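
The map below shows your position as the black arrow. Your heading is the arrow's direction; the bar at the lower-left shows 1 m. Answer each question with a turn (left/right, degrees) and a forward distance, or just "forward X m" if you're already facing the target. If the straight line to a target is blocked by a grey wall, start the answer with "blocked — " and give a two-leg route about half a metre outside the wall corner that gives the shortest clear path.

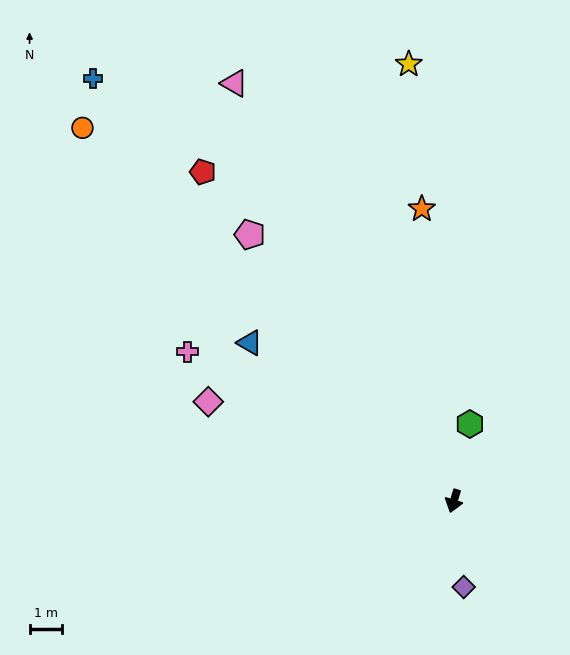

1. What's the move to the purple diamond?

turn left 23°, forward 2.7 m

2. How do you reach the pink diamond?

turn right 95°, forward 8.1 m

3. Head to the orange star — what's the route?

turn right 157°, forward 9.0 m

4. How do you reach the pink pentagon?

turn right 126°, forward 10.3 m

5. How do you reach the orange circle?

turn right 118°, forward 16.2 m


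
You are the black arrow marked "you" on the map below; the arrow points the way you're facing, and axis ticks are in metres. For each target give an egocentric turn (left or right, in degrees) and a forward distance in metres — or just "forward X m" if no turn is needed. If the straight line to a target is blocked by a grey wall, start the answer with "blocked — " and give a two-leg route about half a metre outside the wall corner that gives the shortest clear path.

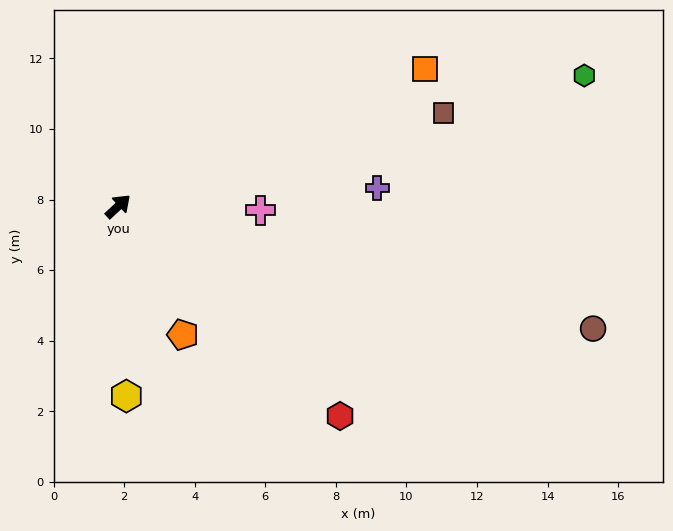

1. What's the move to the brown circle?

turn right 57°, forward 13.9 m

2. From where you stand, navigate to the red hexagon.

turn right 86°, forward 8.7 m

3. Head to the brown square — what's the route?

turn right 27°, forward 9.6 m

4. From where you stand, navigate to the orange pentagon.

turn right 106°, forward 4.1 m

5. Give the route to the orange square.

turn right 19°, forward 9.5 m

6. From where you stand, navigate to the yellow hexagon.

turn right 130°, forward 5.4 m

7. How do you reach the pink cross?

turn right 44°, forward 4.0 m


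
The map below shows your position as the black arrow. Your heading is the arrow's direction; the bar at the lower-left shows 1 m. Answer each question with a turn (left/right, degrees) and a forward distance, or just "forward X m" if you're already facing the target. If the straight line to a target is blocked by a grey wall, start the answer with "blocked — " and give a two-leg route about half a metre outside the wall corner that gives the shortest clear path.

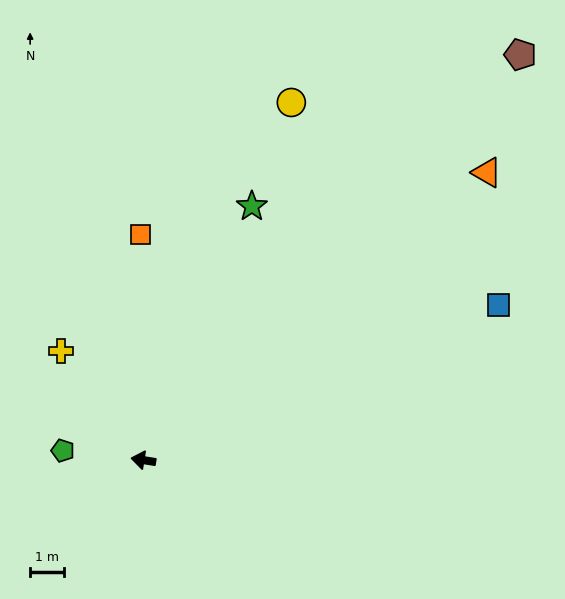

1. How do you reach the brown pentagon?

turn right 124°, forward 16.5 m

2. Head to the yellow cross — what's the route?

turn right 44°, forward 4.1 m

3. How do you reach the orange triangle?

turn right 131°, forward 13.4 m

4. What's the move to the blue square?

turn right 147°, forward 11.6 m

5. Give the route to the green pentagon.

turn left 2°, forward 2.4 m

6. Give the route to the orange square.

turn right 80°, forward 6.7 m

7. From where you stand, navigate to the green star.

turn right 104°, forward 8.2 m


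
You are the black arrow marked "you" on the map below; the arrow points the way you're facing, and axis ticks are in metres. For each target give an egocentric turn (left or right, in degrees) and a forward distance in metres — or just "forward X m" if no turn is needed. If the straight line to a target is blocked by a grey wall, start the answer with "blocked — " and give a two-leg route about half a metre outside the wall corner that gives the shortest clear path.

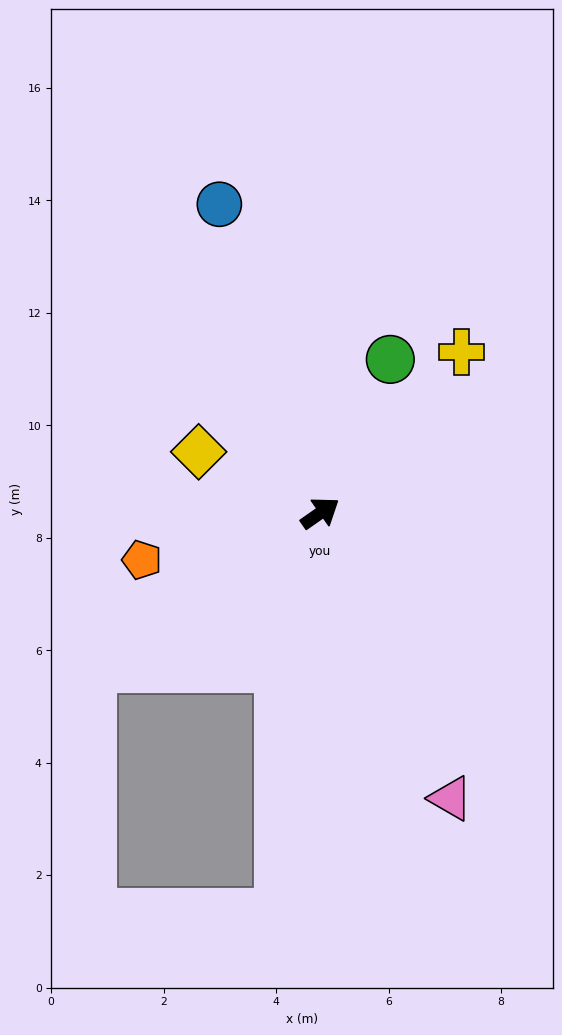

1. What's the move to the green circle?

turn left 31°, forward 3.0 m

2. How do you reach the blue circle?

turn left 73°, forward 5.8 m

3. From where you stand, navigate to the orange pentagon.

turn left 160°, forward 3.3 m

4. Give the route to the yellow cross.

turn left 14°, forward 3.8 m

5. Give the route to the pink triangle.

turn right 100°, forward 5.6 m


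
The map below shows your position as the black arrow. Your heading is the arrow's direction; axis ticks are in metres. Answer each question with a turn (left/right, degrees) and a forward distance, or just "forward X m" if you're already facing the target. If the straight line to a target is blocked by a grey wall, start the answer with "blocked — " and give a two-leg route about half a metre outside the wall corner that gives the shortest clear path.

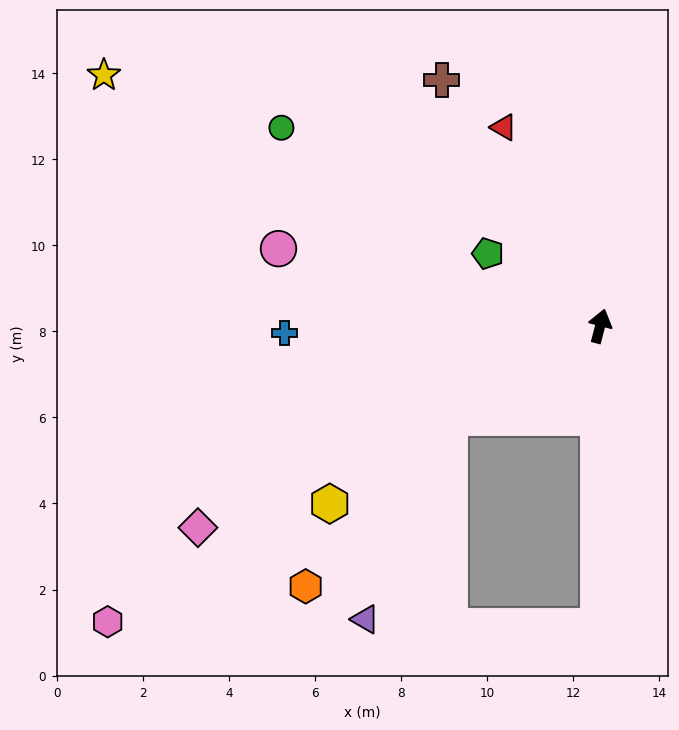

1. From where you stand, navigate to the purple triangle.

blocked — turn left 136°, forward 4.1 m, then turn left 36°, forward 5.1 m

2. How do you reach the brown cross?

turn left 47°, forward 6.8 m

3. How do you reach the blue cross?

turn left 106°, forward 7.3 m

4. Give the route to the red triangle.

turn left 40°, forward 5.1 m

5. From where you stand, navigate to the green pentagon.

turn left 72°, forward 3.1 m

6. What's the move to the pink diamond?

turn left 131°, forward 10.5 m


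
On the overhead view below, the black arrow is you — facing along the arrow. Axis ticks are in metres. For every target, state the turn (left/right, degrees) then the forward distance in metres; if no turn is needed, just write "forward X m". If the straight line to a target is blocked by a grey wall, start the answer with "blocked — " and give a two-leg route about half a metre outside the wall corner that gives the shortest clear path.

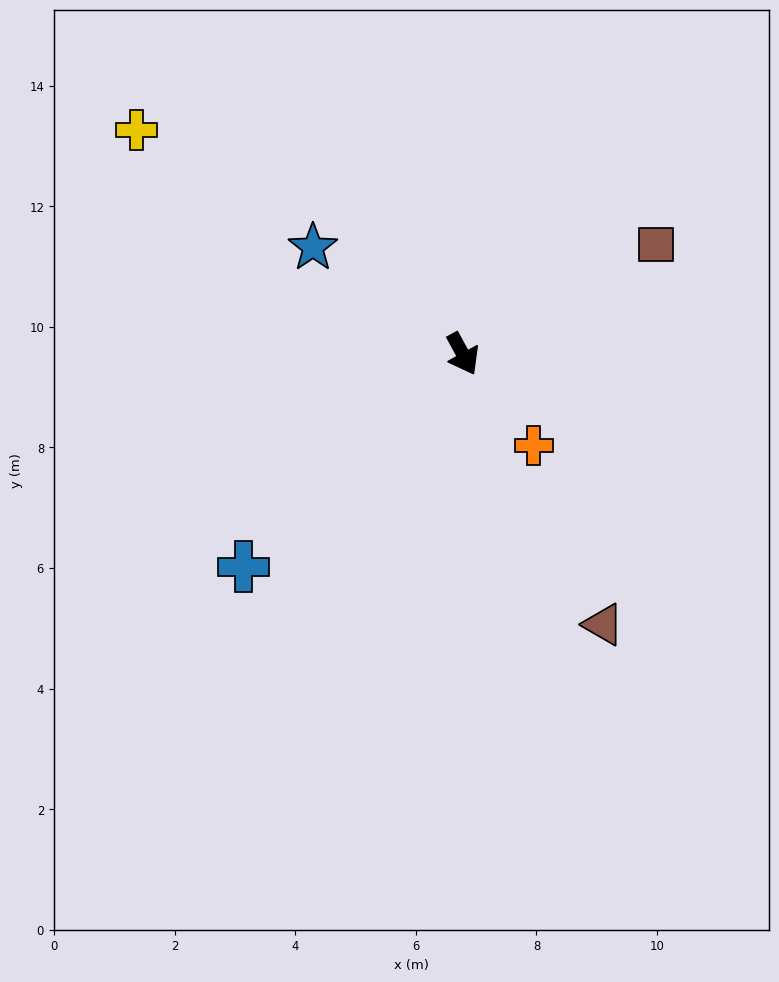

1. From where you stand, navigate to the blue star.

turn right 154°, forward 3.1 m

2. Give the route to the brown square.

turn left 91°, forward 3.7 m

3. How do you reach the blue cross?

turn right 74°, forward 5.1 m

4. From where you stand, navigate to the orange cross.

turn left 9°, forward 1.9 m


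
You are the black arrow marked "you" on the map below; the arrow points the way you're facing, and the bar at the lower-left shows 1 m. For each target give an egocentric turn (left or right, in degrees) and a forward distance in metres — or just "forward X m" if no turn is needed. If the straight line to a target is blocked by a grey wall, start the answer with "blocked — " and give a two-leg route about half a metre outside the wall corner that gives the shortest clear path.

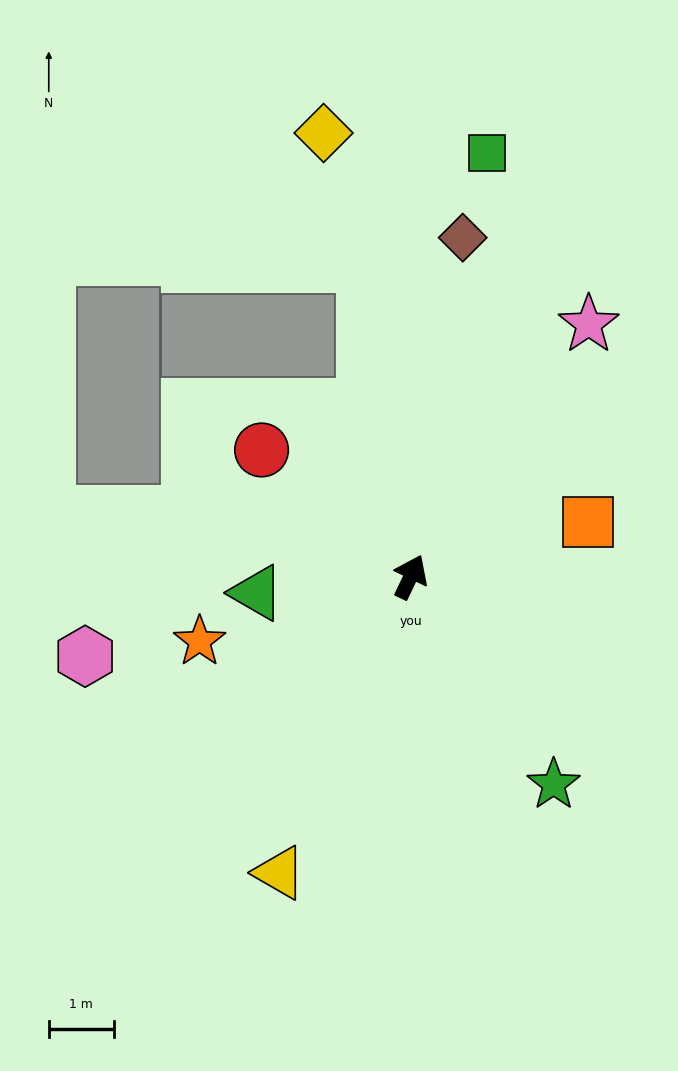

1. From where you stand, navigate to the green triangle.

turn left 121°, forward 2.4 m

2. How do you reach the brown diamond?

turn left 17°, forward 5.3 m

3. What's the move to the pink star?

turn right 10°, forward 4.8 m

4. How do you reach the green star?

turn right 120°, forward 3.9 m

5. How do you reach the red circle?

turn left 75°, forward 3.0 m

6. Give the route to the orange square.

turn right 47°, forward 2.9 m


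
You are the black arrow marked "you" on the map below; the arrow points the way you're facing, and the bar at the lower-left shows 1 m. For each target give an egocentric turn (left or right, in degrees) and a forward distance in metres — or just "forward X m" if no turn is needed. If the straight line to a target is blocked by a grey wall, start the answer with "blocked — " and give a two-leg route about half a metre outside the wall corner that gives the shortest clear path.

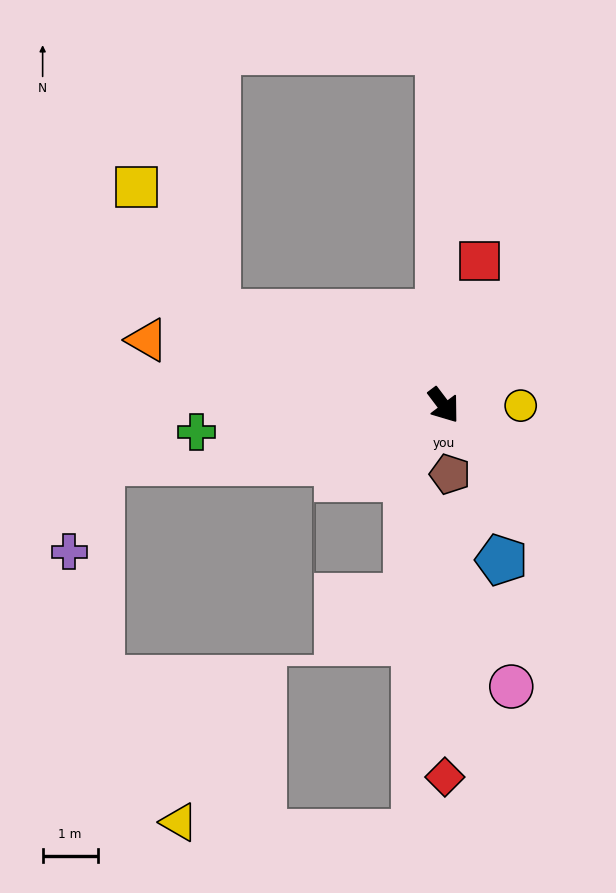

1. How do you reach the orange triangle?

turn right 140°, forward 5.5 m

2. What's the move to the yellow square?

blocked — turn right 149°, forward 4.4 m, then turn right 35°, forward 2.7 m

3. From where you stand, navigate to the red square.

turn left 129°, forward 2.7 m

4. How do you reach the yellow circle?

turn left 53°, forward 1.4 m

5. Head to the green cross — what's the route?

turn right 121°, forward 4.5 m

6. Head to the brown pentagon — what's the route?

turn right 32°, forward 1.3 m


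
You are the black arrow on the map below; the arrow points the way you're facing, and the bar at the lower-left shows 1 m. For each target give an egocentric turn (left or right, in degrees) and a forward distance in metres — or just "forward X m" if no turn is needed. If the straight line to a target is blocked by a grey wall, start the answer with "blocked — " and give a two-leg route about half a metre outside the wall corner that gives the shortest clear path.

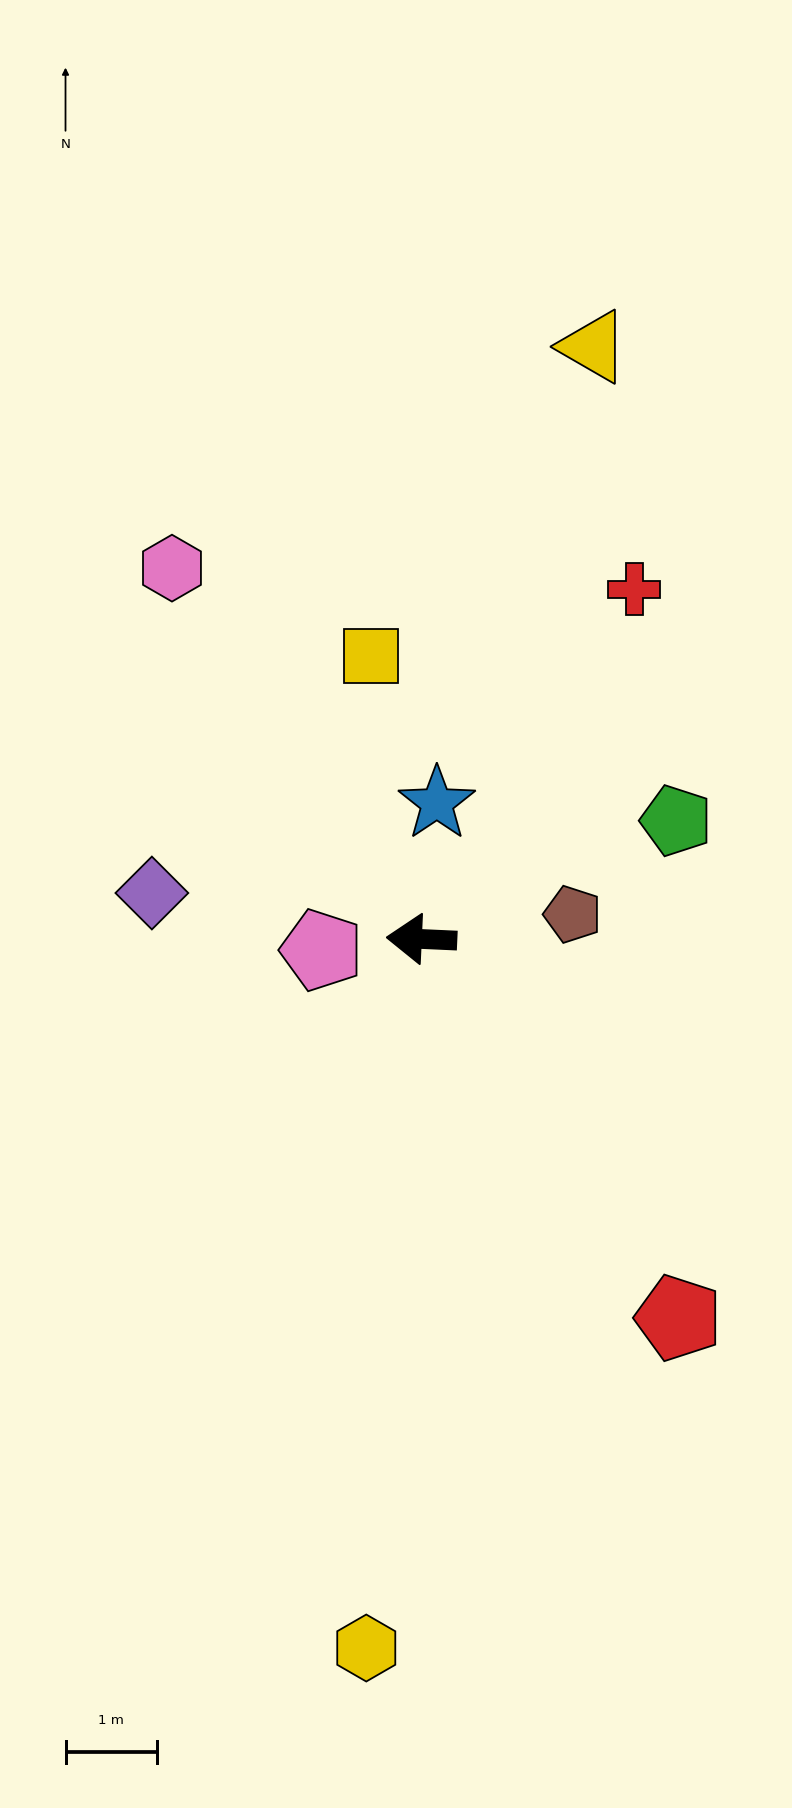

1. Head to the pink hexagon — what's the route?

turn right 53°, forward 4.9 m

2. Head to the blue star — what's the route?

turn right 94°, forward 1.5 m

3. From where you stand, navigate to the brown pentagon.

turn right 168°, forward 1.7 m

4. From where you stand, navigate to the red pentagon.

turn left 127°, forward 5.0 m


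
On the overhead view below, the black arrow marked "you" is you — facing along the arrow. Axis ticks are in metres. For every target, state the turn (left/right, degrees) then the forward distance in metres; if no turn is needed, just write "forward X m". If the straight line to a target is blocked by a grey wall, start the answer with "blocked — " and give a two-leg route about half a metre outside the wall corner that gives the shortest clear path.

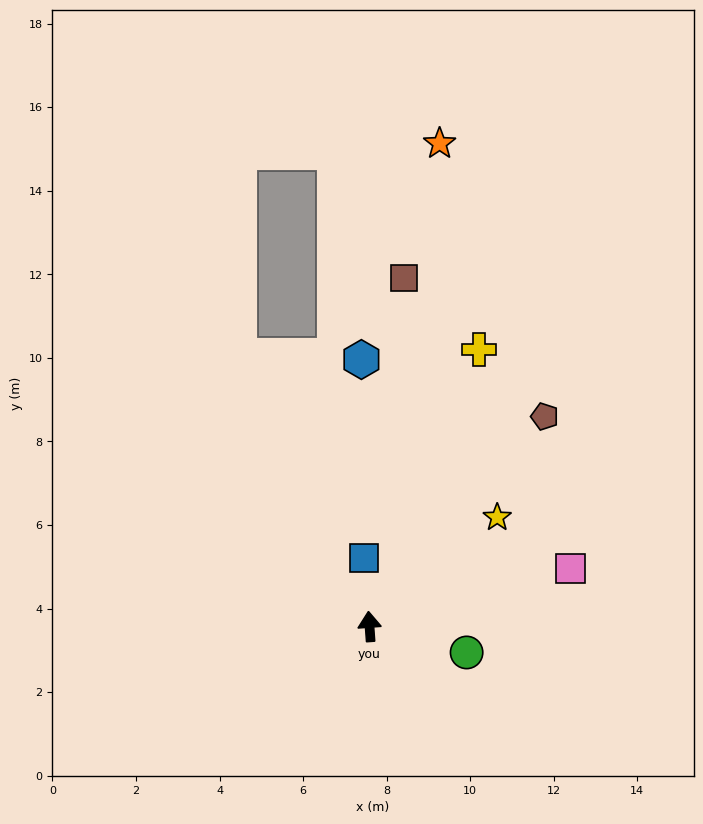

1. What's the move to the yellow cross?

turn right 26°, forward 7.1 m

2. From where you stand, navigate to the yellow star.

turn right 54°, forward 4.0 m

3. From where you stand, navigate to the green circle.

turn right 109°, forward 2.4 m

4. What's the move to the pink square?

turn right 78°, forward 5.0 m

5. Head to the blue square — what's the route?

forward 1.6 m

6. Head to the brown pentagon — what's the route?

turn right 44°, forward 6.5 m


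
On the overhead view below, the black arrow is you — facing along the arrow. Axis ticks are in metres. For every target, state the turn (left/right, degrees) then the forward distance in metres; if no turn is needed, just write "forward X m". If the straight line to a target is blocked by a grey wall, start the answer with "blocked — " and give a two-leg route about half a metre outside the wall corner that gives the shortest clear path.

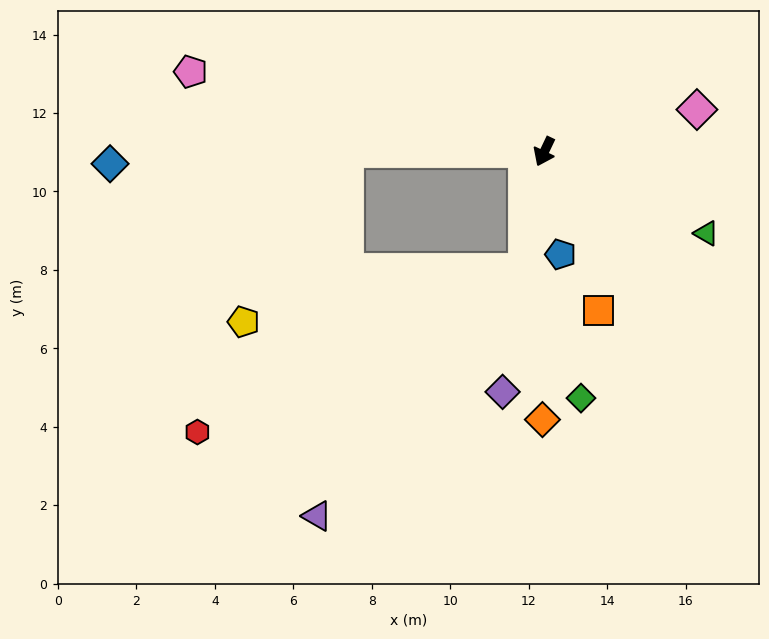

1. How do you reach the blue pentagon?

turn left 34°, forward 2.7 m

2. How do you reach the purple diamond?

turn left 16°, forward 6.2 m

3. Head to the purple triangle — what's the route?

blocked — turn left 16°, forward 3.0 m, then turn right 31°, forward 8.2 m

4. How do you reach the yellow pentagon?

blocked — turn right 65°, forward 5.0 m, then turn left 59°, forward 5.1 m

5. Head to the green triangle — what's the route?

turn left 89°, forward 4.6 m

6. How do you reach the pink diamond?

turn left 131°, forward 4.0 m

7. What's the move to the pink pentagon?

turn right 77°, forward 9.2 m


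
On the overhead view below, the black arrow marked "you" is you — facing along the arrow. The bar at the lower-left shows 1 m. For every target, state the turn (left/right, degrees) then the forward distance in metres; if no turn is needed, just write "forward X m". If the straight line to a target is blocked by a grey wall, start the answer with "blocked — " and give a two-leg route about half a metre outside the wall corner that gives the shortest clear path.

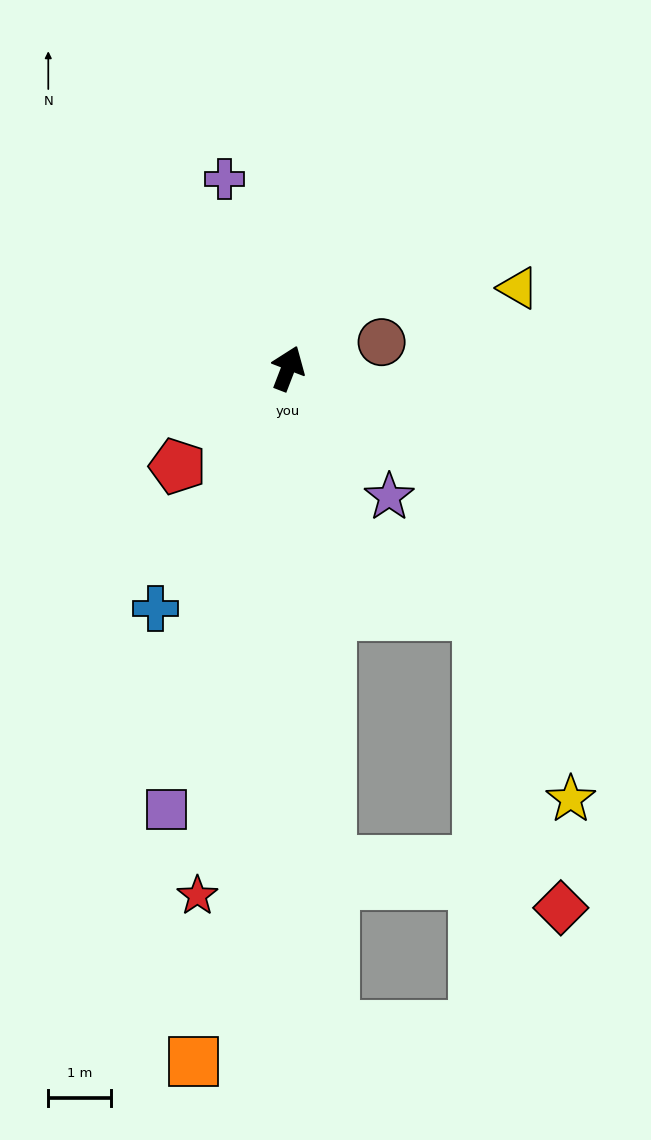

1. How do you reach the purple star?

turn right 121°, forward 2.6 m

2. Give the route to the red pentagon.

turn left 153°, forward 2.3 m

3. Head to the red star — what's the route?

turn right 169°, forward 8.5 m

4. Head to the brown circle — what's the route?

turn right 53°, forward 1.5 m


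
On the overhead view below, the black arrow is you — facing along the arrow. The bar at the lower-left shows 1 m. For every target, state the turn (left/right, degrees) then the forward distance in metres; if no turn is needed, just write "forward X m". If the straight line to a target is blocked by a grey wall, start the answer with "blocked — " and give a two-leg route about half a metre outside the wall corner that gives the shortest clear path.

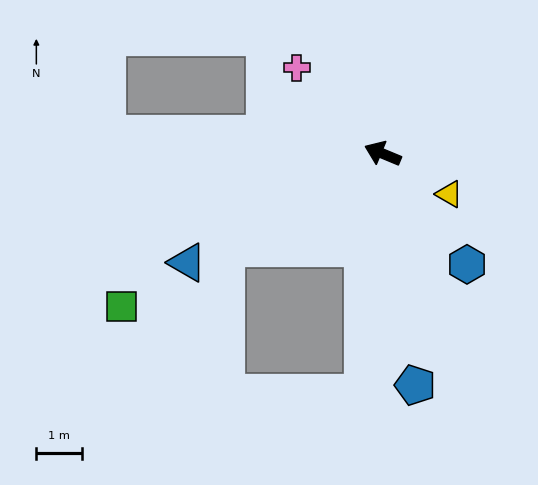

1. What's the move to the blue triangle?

turn left 52°, forward 4.9 m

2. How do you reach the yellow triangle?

turn left 171°, forward 1.7 m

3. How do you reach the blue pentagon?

turn left 121°, forward 5.2 m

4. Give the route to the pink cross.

turn right 22°, forward 2.7 m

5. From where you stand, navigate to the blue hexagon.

turn left 150°, forward 3.1 m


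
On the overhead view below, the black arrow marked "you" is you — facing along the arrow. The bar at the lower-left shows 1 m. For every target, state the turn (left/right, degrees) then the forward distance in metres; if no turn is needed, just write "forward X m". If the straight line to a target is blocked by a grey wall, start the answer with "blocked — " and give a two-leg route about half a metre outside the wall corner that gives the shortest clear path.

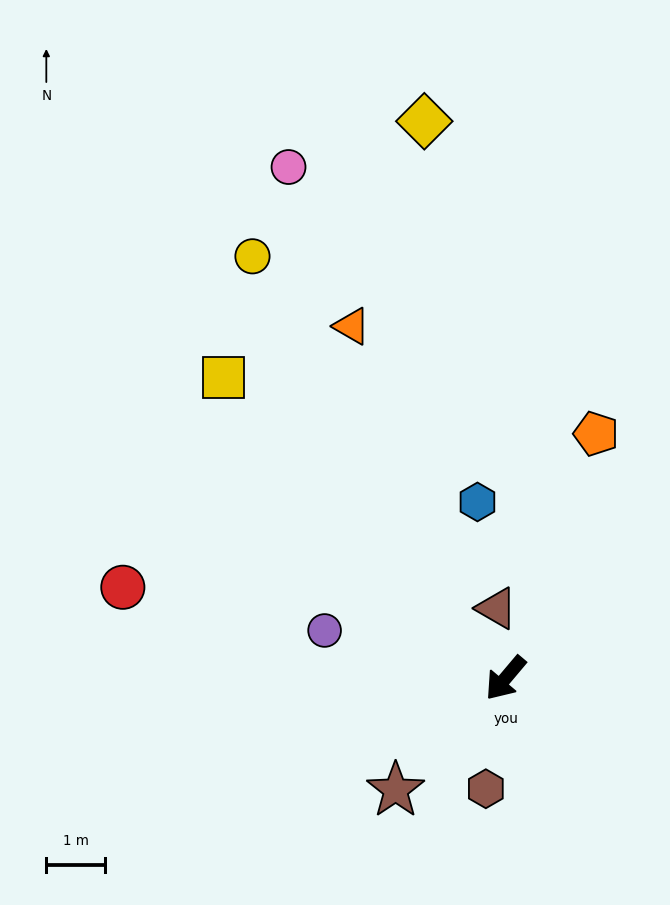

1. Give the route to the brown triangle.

turn right 133°, forward 1.2 m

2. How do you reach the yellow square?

turn right 97°, forward 7.0 m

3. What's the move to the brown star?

turn right 4°, forward 2.7 m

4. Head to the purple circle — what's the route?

turn right 65°, forward 3.2 m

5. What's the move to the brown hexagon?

turn left 30°, forward 1.9 m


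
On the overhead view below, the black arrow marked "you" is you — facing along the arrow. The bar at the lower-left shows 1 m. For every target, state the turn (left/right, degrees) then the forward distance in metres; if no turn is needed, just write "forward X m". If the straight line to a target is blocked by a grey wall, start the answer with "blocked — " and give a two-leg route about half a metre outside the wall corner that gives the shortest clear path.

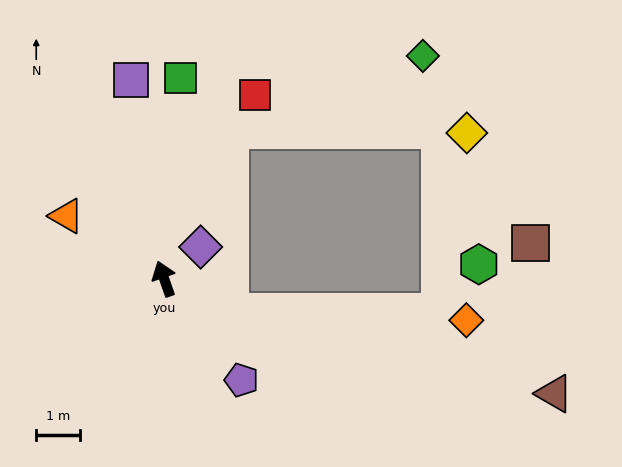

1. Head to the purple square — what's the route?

turn right 10°, forward 4.6 m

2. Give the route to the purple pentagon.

turn right 162°, forward 2.9 m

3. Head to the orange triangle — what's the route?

turn left 38°, forward 2.7 m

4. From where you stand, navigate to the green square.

turn right 24°, forward 4.6 m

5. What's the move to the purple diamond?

turn right 68°, forward 1.1 m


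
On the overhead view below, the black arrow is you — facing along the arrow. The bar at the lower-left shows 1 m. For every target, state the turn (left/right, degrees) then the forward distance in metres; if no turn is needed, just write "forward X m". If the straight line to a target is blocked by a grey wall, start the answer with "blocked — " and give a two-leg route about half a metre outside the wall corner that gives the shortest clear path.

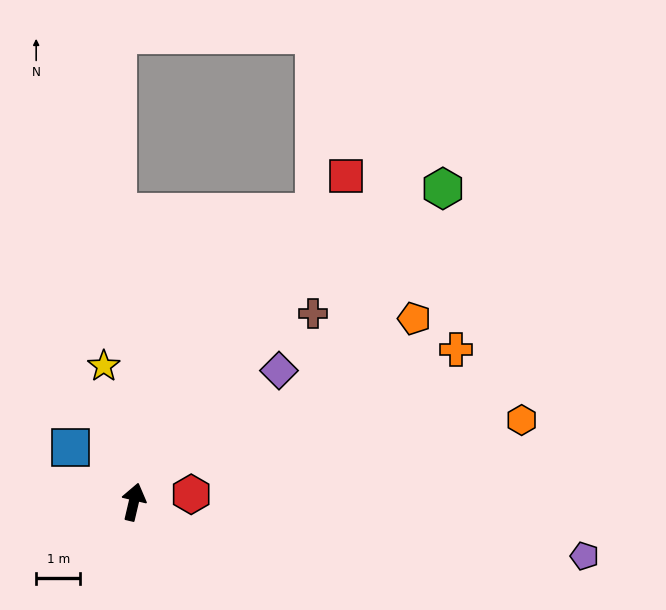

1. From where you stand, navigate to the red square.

turn right 20°, forward 8.8 m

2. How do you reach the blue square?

turn left 63°, forward 1.9 m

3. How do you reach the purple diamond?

turn right 35°, forward 4.4 m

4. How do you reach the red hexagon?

turn right 69°, forward 1.3 m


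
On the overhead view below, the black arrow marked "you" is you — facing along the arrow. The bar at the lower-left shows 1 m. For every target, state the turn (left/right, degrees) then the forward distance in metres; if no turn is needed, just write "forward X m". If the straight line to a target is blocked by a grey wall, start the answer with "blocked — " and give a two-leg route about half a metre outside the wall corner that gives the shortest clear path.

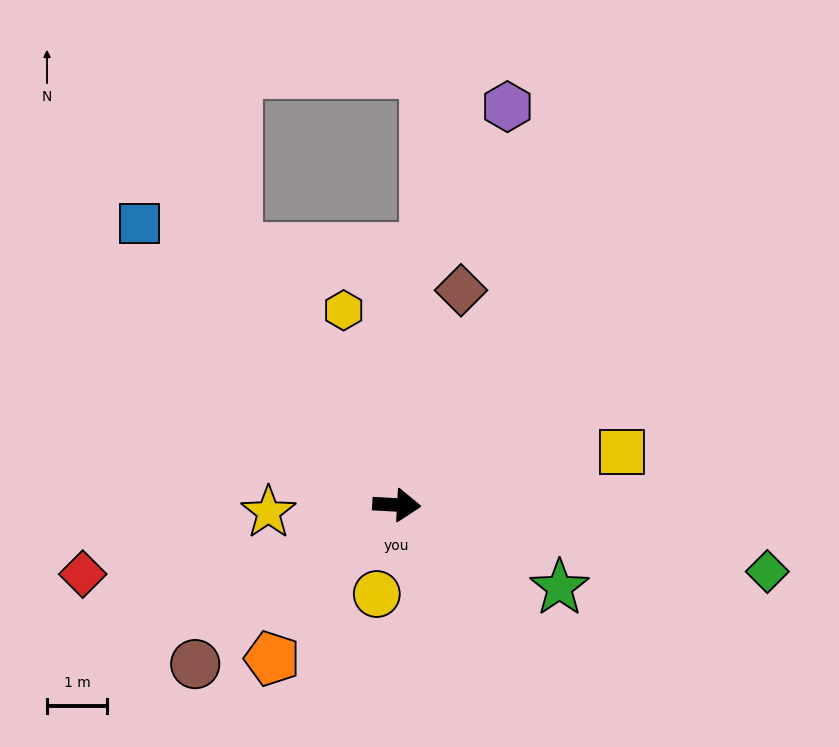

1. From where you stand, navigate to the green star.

turn right 24°, forward 3.1 m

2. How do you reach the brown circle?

turn right 139°, forward 4.3 m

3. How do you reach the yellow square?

turn left 17°, forward 3.9 m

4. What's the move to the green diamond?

turn right 7°, forward 6.3 m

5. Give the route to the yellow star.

turn right 174°, forward 2.1 m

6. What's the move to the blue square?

turn left 136°, forward 6.4 m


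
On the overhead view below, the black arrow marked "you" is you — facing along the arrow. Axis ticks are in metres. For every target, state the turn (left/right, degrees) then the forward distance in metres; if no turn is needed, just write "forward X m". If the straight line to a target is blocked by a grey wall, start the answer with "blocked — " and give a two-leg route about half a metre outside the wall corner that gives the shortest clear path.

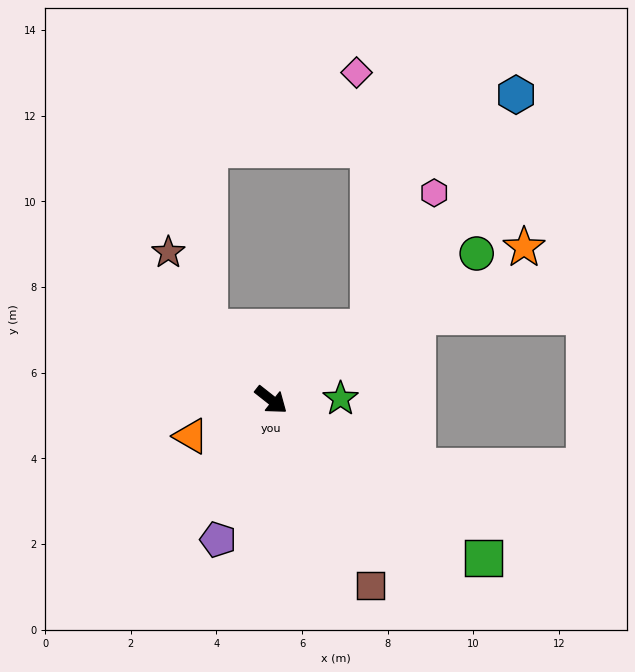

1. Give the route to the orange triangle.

turn right 117°, forward 2.1 m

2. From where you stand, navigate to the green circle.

turn left 74°, forward 5.9 m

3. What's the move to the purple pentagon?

turn right 73°, forward 3.5 m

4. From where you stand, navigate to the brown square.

turn right 24°, forward 4.9 m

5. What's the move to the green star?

turn left 39°, forward 1.6 m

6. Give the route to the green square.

forward 6.2 m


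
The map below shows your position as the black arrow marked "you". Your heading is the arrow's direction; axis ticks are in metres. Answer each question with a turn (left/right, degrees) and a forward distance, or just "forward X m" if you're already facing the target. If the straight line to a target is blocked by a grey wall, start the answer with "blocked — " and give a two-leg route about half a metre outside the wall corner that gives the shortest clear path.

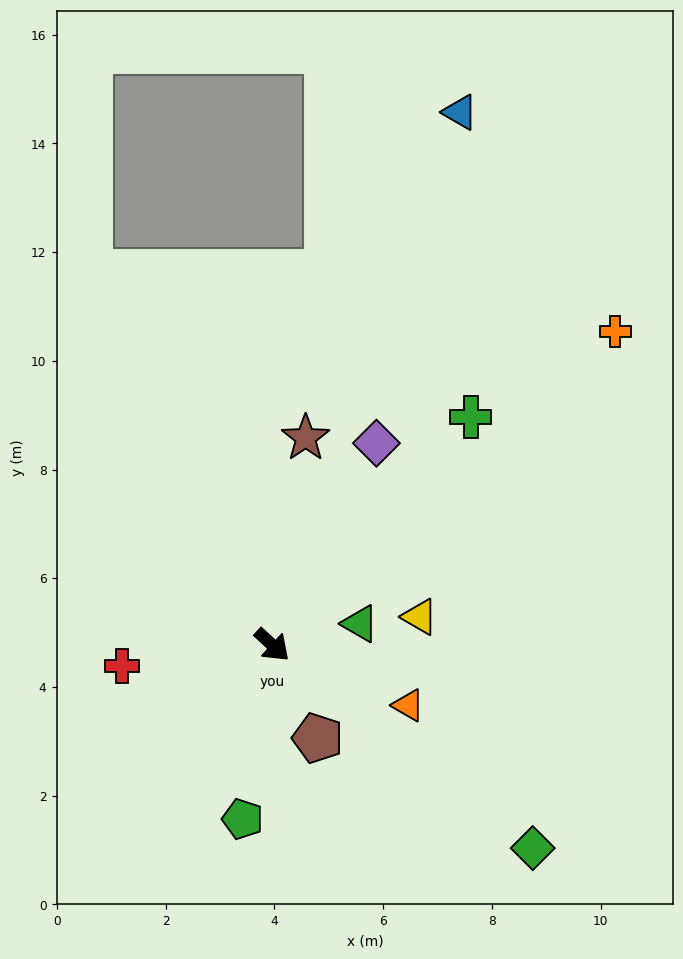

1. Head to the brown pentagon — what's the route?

turn right 21°, forward 1.9 m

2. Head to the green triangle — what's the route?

turn left 56°, forward 1.7 m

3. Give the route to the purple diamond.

turn left 105°, forward 4.2 m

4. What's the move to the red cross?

turn right 129°, forward 2.8 m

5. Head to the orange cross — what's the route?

turn left 85°, forward 8.5 m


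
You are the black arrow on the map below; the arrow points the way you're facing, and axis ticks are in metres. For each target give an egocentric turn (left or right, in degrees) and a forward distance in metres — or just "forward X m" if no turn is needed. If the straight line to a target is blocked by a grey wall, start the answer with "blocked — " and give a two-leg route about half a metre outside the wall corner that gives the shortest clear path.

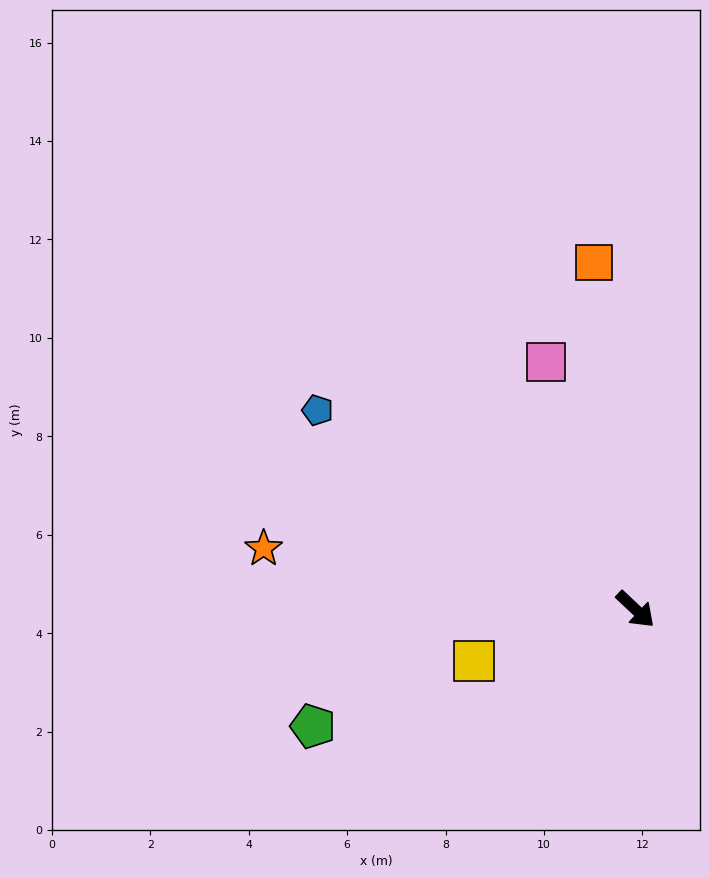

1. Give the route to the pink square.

turn left 153°, forward 5.3 m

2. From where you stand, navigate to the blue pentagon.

turn right 169°, forward 7.6 m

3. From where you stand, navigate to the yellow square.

turn right 119°, forward 3.4 m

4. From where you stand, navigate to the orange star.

turn right 146°, forward 7.7 m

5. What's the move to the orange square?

turn left 140°, forward 7.1 m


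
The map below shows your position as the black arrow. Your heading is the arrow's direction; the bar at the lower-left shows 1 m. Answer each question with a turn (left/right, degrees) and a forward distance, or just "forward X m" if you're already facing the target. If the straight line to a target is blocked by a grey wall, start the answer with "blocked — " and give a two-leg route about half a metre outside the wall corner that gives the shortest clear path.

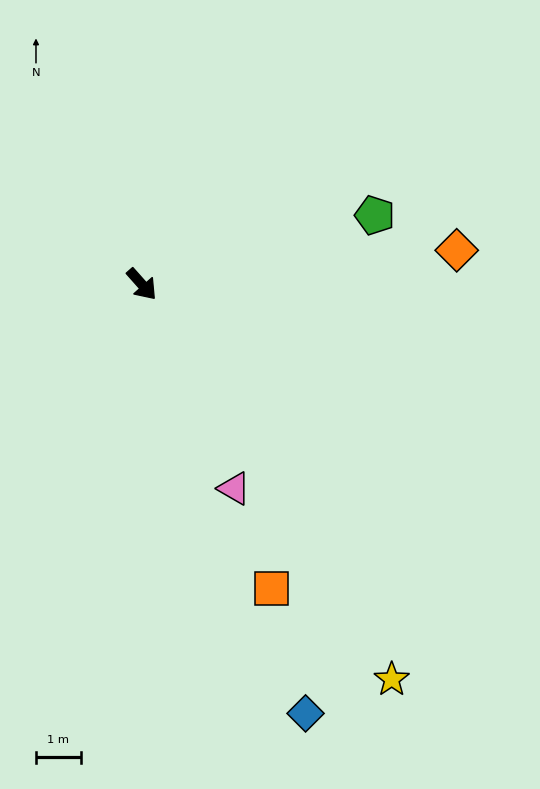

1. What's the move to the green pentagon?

turn left 65°, forward 5.4 m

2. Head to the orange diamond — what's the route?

turn left 55°, forward 7.1 m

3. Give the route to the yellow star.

turn right 9°, forward 10.5 m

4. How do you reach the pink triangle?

turn right 17°, forward 5.0 m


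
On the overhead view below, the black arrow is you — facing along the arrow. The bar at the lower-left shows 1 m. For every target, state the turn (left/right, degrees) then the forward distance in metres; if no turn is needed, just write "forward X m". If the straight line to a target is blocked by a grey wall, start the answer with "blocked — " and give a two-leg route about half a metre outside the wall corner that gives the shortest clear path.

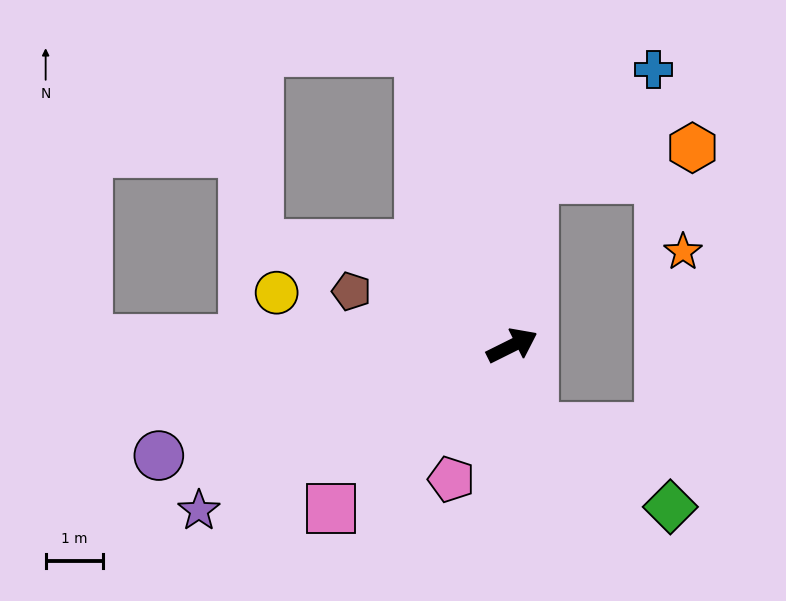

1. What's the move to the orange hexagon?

blocked — turn left 56°, forward 2.9 m, then turn right 71°, forward 2.8 m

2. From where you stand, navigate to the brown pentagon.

turn left 135°, forward 2.9 m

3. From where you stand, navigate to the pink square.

turn right 165°, forward 4.2 m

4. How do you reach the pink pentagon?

turn right 141°, forward 2.5 m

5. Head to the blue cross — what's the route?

blocked — turn left 56°, forward 2.9 m, then turn right 40°, forward 2.8 m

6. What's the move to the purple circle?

turn left 171°, forward 6.4 m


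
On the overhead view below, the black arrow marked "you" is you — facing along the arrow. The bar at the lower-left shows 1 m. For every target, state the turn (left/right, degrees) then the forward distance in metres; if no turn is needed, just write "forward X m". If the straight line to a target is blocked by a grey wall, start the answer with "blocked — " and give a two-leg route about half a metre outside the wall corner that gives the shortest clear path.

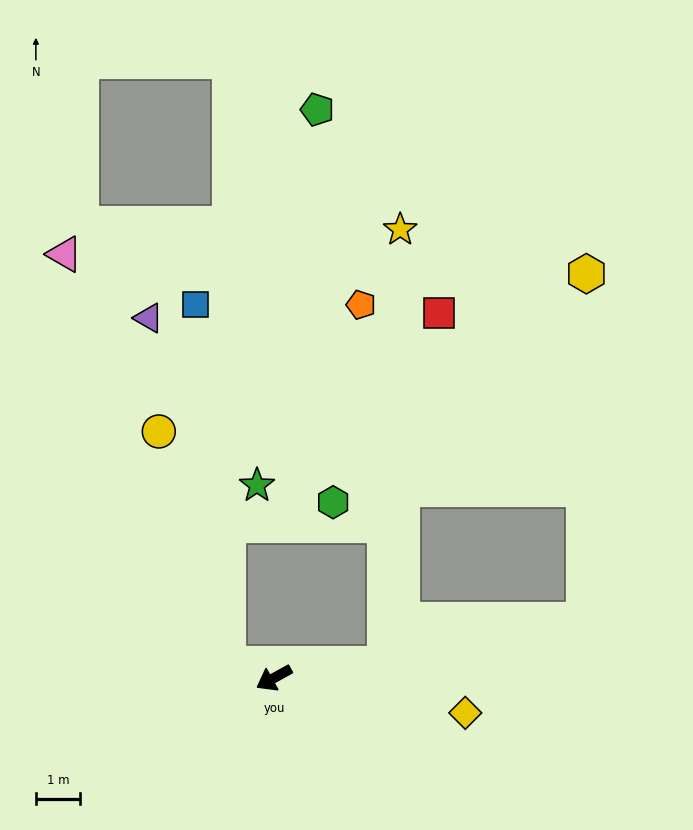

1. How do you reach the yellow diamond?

turn left 141°, forward 4.4 m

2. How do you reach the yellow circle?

blocked — turn right 44°, forward 1.1 m, then turn right 59°, forward 5.5 m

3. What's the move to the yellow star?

blocked — turn left 157°, forward 2.5 m, then turn left 82°, forward 9.8 m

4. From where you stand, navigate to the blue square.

blocked — turn right 44°, forward 1.1 m, then turn right 70°, forward 8.2 m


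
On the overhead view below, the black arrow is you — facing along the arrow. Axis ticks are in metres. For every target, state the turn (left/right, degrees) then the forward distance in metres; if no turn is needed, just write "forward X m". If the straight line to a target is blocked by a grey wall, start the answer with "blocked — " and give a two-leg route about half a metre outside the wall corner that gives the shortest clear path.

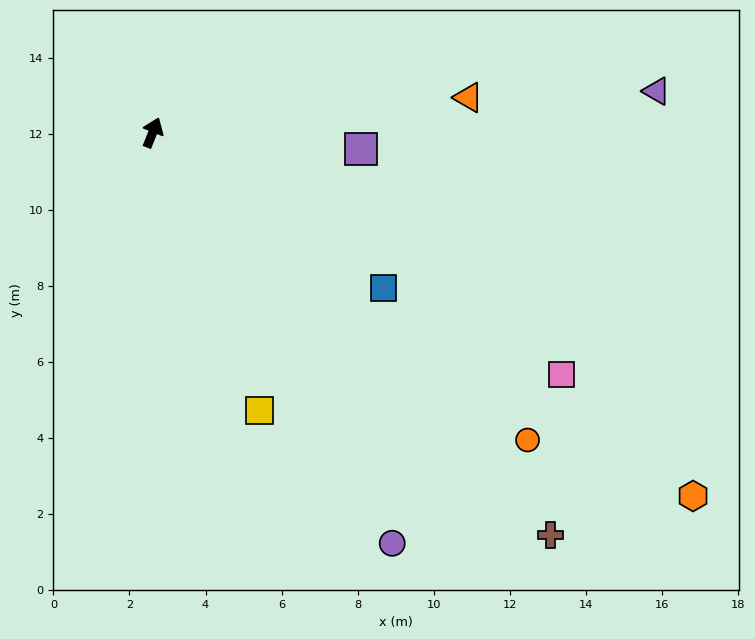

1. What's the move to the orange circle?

turn right 108°, forward 12.7 m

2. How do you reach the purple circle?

turn right 128°, forward 12.5 m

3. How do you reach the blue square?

turn right 102°, forward 7.3 m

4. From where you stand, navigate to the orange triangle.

turn right 62°, forward 8.4 m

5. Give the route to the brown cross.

turn right 114°, forward 14.9 m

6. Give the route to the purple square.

turn right 73°, forward 5.5 m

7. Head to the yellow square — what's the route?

turn right 137°, forward 7.8 m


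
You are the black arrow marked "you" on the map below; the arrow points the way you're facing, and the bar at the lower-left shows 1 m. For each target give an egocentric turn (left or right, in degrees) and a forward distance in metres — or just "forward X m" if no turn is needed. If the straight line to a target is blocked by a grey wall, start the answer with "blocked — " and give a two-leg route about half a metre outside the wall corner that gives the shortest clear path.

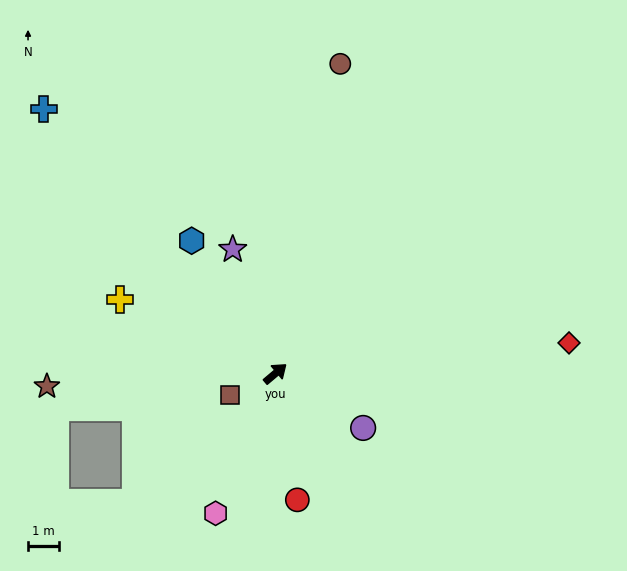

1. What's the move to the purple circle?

turn right 72°, forward 3.3 m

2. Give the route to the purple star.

turn left 69°, forward 4.2 m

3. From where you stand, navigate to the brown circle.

turn left 38°, forward 10.2 m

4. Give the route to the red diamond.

turn right 34°, forward 9.5 m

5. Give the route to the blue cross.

turn left 91°, forward 11.3 m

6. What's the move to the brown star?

turn left 143°, forward 7.4 m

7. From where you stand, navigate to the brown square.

turn left 165°, forward 1.6 m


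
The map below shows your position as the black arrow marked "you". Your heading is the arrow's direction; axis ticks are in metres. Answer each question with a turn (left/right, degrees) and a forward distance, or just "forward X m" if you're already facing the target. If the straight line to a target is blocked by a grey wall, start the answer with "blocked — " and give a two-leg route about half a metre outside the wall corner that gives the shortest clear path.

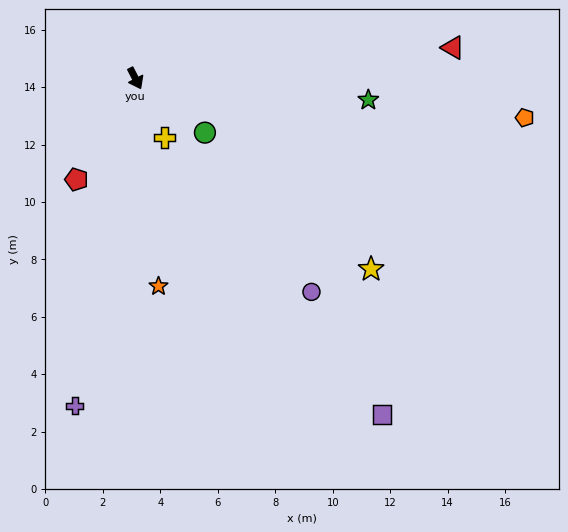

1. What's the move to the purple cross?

turn right 38°, forward 11.6 m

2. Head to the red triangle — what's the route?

turn left 68°, forward 11.1 m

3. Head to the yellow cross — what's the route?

forward 2.3 m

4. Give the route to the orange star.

turn right 21°, forward 7.3 m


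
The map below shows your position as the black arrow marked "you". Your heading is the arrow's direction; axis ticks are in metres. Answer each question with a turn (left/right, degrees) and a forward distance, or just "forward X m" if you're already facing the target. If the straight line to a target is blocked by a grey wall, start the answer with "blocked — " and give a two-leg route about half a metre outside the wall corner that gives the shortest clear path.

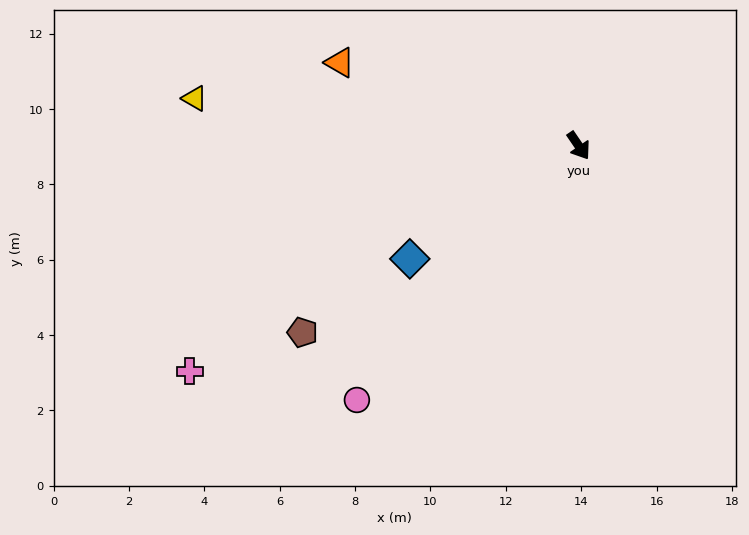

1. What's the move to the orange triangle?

turn right 143°, forward 6.7 m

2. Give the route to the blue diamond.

turn right 90°, forward 5.4 m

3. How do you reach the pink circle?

turn right 75°, forward 9.0 m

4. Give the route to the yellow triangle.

turn right 131°, forward 10.3 m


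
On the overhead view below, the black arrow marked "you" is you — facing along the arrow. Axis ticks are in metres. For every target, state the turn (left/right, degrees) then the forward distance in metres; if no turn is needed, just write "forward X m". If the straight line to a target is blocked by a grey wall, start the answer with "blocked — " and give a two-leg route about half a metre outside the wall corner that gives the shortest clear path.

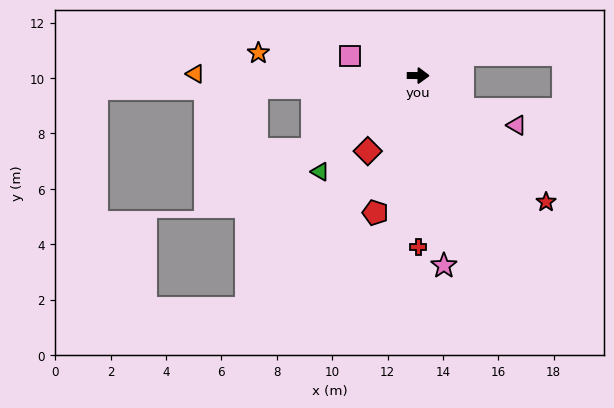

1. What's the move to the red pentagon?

turn right 107°, forward 5.2 m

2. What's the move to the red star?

turn right 44°, forward 6.5 m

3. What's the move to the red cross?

turn right 89°, forward 6.2 m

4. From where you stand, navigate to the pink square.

turn left 165°, forward 2.6 m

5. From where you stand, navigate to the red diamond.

turn right 123°, forward 3.3 m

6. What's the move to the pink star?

turn right 82°, forward 6.9 m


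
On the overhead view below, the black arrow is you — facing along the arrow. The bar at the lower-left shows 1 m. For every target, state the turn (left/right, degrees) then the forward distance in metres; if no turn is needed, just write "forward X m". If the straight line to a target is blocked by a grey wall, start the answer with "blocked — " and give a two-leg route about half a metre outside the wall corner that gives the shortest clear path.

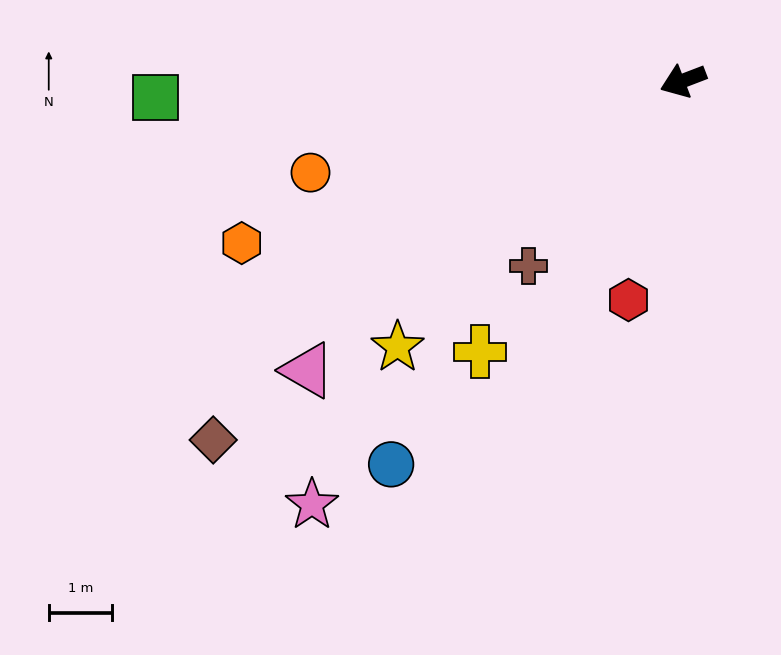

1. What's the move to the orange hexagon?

forward 7.4 m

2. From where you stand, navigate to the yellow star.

turn left 22°, forward 6.1 m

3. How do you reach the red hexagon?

turn left 55°, forward 3.5 m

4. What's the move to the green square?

turn right 19°, forward 8.3 m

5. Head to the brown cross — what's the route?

turn left 29°, forward 3.8 m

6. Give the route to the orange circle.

turn right 7°, forward 6.0 m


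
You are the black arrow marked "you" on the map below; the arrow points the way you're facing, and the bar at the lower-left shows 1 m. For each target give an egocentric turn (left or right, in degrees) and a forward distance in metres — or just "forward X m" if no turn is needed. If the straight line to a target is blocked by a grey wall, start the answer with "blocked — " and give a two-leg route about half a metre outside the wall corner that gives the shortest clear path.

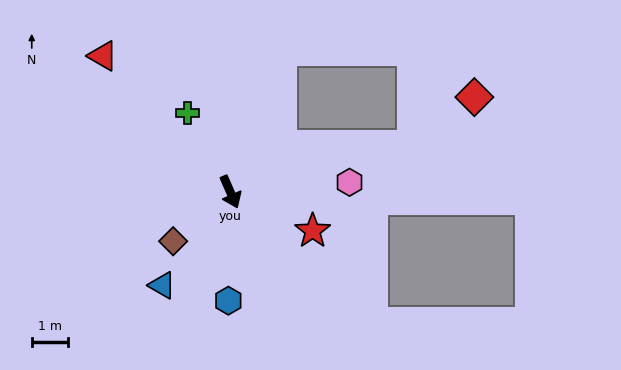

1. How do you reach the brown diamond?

turn right 73°, forward 2.1 m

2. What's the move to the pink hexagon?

turn left 71°, forward 3.3 m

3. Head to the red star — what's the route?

turn left 41°, forward 2.5 m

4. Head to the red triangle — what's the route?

turn right 161°, forward 5.1 m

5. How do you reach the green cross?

turn right 175°, forward 2.5 m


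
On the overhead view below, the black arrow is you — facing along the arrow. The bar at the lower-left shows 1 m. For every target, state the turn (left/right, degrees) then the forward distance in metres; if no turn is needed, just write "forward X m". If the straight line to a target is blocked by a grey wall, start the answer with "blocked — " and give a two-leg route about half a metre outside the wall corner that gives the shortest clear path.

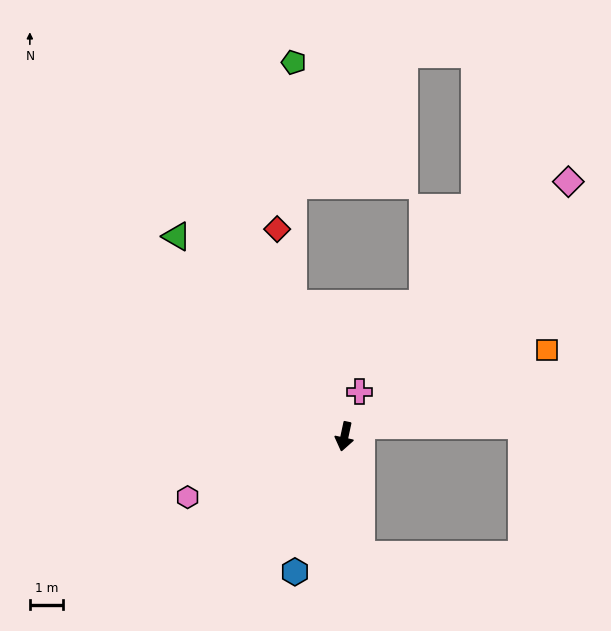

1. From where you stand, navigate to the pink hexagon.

turn right 57°, forward 5.0 m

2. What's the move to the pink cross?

turn left 173°, forward 1.4 m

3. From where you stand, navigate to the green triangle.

turn right 128°, forward 7.8 m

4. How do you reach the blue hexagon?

turn right 8°, forward 4.3 m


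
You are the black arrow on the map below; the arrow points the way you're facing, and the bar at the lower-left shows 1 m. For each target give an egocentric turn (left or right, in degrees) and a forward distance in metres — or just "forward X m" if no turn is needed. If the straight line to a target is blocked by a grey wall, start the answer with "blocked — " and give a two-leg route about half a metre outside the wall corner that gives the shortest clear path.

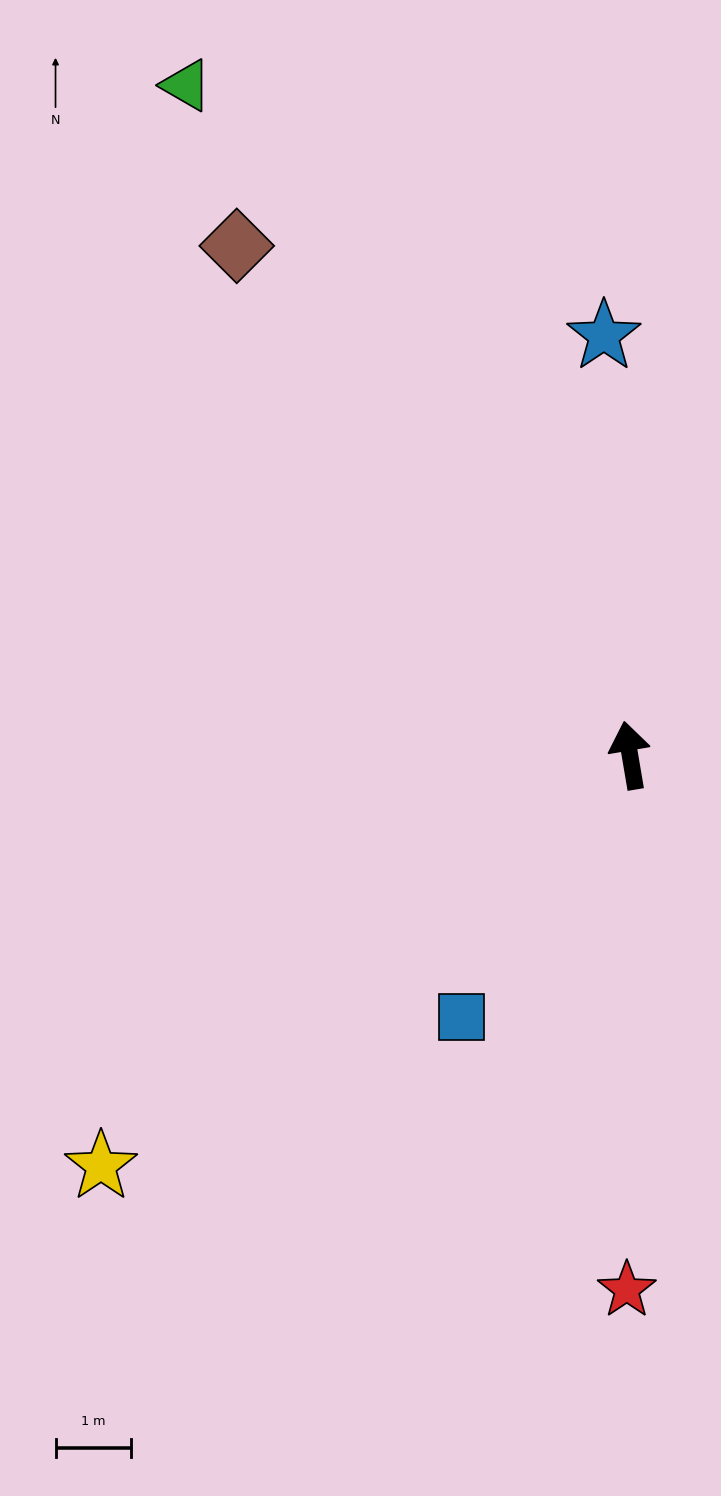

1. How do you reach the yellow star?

turn left 118°, forward 8.9 m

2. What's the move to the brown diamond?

turn left 28°, forward 8.5 m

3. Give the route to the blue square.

turn left 138°, forward 4.1 m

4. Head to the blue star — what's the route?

turn right 6°, forward 5.6 m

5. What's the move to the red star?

turn left 170°, forward 7.1 m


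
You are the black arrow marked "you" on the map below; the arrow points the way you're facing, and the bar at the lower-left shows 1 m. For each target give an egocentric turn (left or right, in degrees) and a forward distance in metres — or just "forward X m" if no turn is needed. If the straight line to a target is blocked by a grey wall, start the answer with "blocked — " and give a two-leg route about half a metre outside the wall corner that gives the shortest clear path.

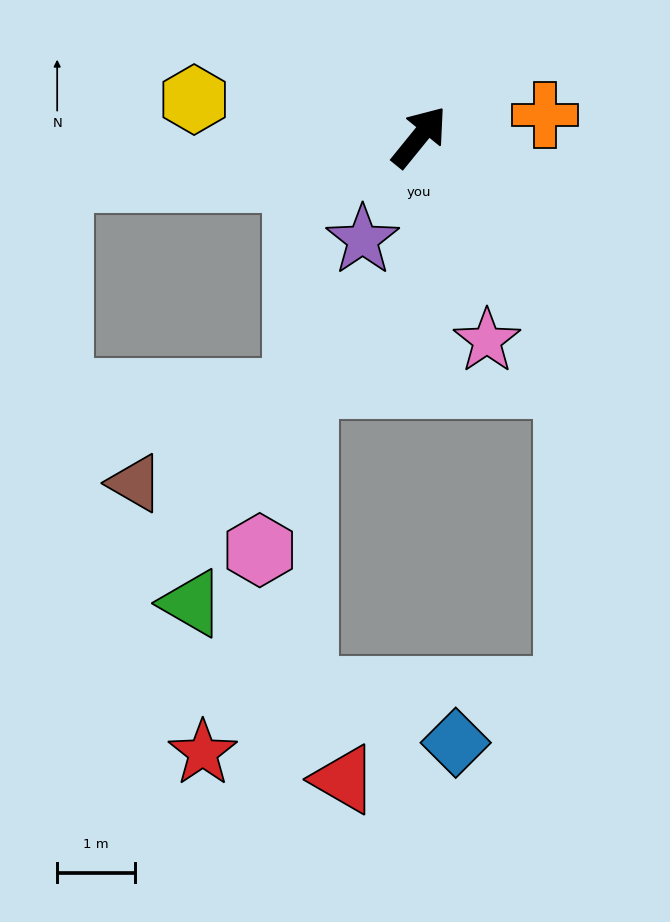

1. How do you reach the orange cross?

turn right 41°, forward 1.6 m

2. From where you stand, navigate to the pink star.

turn right 123°, forward 2.8 m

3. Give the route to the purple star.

turn right 170°, forward 1.5 m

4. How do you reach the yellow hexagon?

turn left 120°, forward 2.9 m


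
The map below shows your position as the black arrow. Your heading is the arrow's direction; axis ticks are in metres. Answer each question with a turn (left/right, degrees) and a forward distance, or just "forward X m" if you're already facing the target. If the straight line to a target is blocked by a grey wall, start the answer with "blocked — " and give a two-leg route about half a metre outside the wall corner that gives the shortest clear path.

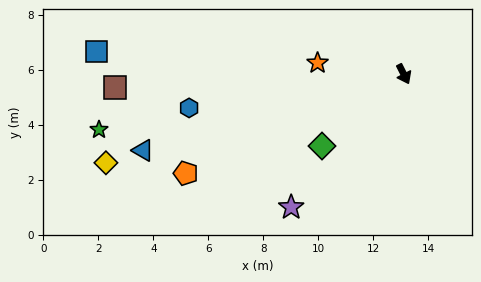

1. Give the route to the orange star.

turn right 124°, forward 3.2 m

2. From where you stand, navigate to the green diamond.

turn right 75°, forward 4.0 m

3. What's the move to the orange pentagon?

turn right 92°, forward 8.7 m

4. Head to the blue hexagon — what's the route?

turn right 108°, forward 7.9 m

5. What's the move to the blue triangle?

turn right 101°, forward 9.9 m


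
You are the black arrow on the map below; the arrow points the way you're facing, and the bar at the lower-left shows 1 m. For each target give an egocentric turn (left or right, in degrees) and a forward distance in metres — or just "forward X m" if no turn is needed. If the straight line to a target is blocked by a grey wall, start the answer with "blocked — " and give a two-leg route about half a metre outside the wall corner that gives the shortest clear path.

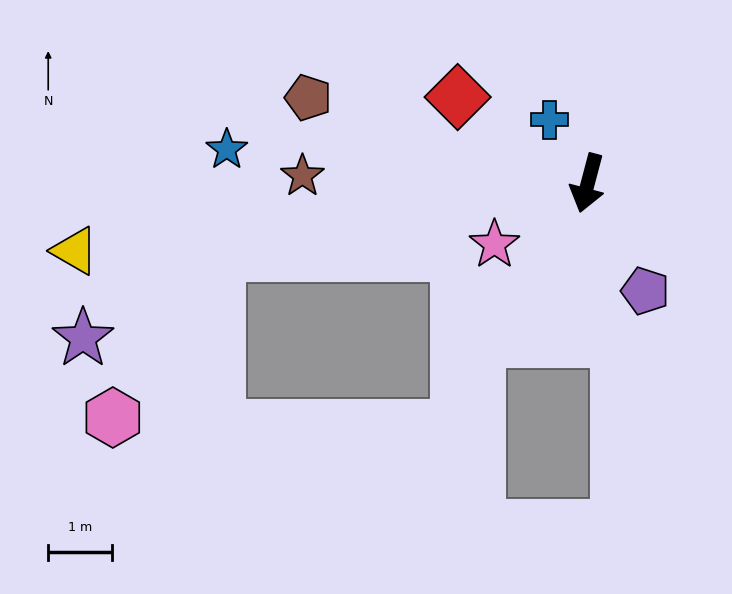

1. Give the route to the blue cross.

turn right 134°, forward 1.2 m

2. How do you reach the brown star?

turn right 77°, forward 4.5 m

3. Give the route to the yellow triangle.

turn right 68°, forward 8.1 m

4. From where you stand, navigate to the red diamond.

turn right 109°, forward 2.5 m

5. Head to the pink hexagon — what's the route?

blocked — turn right 64°, forward 5.9 m, then turn left 46°, forward 3.1 m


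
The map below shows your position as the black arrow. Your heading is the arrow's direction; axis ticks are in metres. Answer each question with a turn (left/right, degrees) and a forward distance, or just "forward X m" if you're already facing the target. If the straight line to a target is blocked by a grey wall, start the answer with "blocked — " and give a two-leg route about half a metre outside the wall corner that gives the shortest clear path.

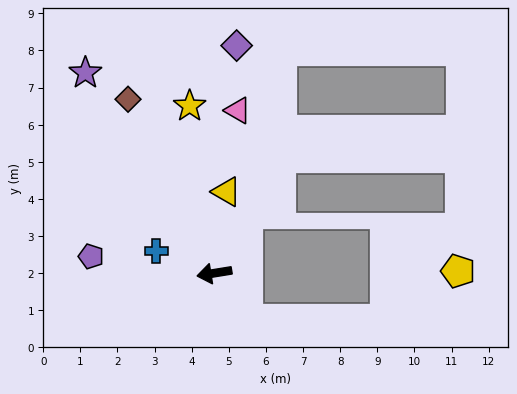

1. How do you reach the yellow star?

turn right 91°, forward 4.6 m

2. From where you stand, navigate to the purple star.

turn right 66°, forward 6.4 m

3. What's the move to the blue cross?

turn right 30°, forward 1.7 m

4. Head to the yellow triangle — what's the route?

turn right 108°, forward 2.2 m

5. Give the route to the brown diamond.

turn right 73°, forward 5.2 m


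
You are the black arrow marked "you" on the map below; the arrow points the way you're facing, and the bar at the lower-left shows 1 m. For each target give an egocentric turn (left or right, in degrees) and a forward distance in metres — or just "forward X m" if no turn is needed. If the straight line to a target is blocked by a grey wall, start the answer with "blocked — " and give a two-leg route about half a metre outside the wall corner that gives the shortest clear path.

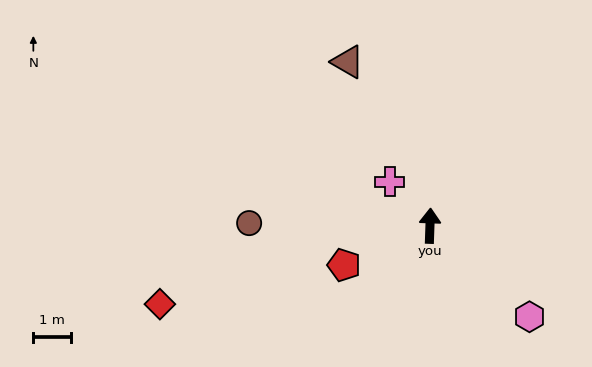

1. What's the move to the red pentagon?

turn left 117°, forward 2.5 m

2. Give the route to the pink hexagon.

turn right 130°, forward 3.6 m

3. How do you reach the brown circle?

turn left 91°, forward 4.8 m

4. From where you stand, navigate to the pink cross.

turn left 44°, forward 1.6 m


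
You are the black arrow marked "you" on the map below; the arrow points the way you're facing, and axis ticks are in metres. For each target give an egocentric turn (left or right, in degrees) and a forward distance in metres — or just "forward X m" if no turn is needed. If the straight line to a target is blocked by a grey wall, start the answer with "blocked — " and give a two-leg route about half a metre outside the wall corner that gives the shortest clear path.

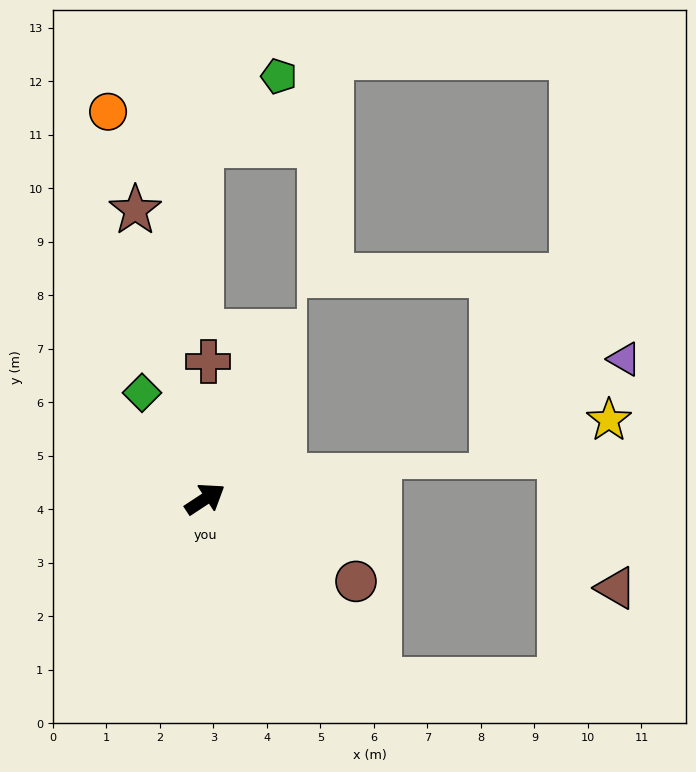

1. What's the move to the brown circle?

turn right 62°, forward 3.2 m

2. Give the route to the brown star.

turn left 70°, forward 5.6 m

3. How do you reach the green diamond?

turn left 87°, forward 2.3 m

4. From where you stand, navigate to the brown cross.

turn left 55°, forward 2.6 m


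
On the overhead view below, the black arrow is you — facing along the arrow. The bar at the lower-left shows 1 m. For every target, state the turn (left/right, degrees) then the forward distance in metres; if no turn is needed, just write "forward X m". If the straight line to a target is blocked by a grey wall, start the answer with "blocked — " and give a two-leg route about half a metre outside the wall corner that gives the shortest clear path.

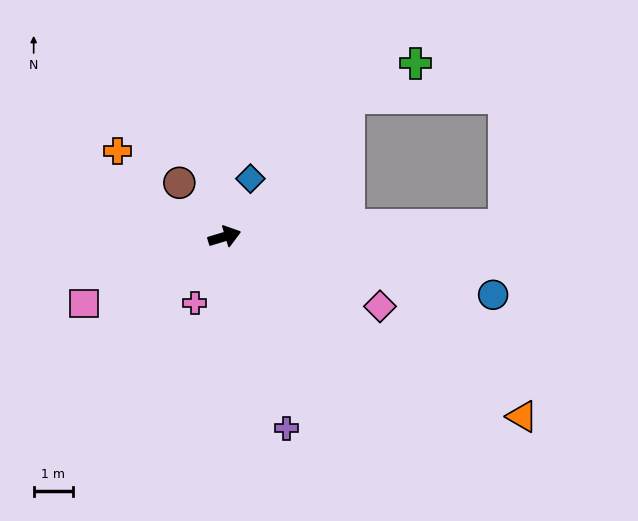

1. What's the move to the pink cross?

turn right 131°, forward 1.8 m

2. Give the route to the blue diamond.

turn left 49°, forward 1.6 m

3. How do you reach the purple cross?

turn right 89°, forward 5.1 m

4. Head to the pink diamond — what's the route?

turn right 41°, forward 4.3 m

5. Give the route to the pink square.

turn right 171°, forward 3.9 m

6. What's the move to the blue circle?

turn right 29°, forward 7.0 m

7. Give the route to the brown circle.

turn left 113°, forward 1.8 m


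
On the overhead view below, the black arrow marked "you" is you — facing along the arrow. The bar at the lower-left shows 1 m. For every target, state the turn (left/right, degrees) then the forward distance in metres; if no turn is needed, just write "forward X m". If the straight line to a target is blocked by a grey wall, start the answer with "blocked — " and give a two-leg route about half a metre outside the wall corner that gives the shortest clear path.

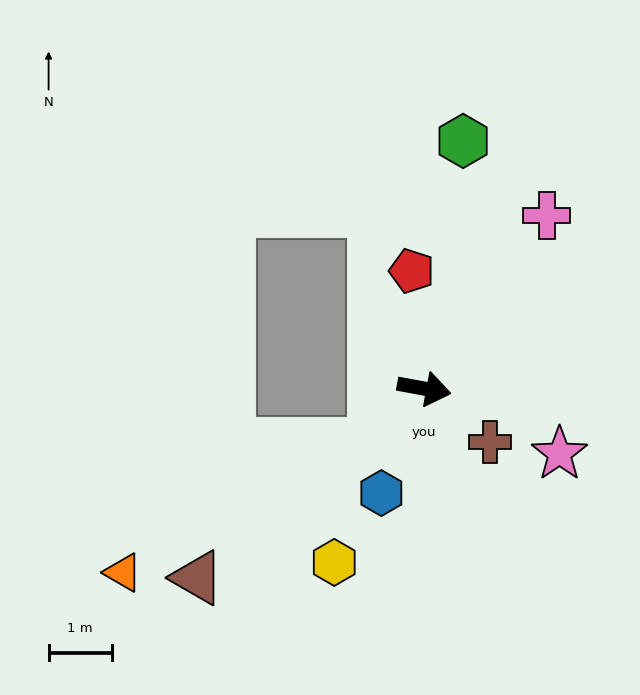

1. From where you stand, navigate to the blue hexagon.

turn right 102°, forward 1.8 m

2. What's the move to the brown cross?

turn right 29°, forward 1.3 m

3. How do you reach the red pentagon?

turn left 107°, forward 1.9 m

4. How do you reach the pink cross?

turn left 65°, forward 3.3 m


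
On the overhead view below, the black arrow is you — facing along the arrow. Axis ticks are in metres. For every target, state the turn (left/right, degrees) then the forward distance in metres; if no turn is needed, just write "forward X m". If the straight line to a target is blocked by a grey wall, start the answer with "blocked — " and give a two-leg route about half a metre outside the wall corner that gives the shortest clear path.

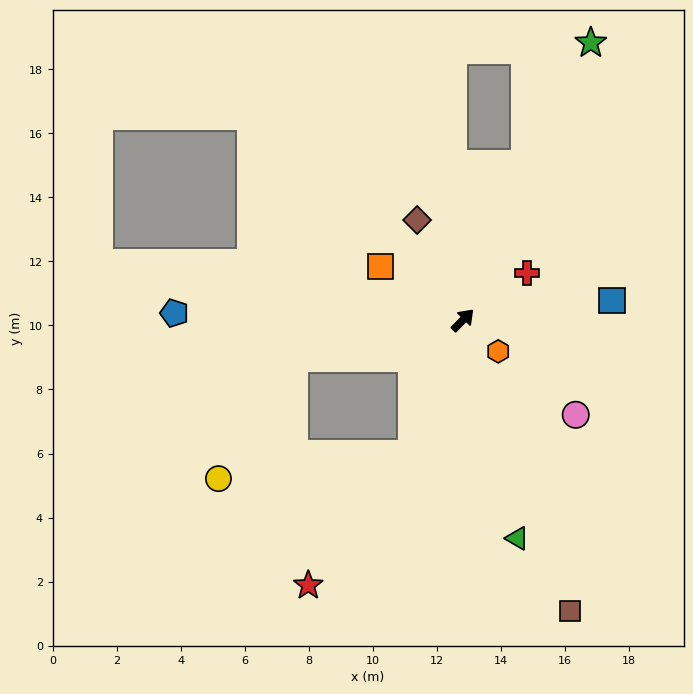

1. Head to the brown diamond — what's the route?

turn left 69°, forward 3.4 m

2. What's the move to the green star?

turn left 20°, forward 9.5 m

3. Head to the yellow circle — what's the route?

blocked — turn left 147°, forward 5.4 m, then turn left 45°, forward 4.4 m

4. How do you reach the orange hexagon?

turn right 87°, forward 1.5 m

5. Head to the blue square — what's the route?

turn right 38°, forward 4.7 m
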